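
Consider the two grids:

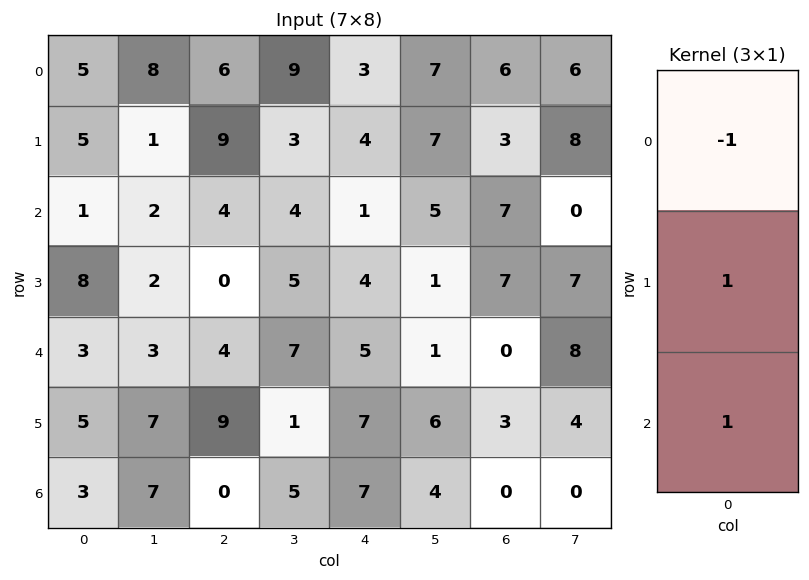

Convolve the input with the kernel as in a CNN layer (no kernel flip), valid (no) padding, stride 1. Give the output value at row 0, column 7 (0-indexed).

The receptive field on the input at this output position is [6 / 8 / 0]. Elementwise product with the kernel and sum: 6·-1 + 8·1 + 0·1.

2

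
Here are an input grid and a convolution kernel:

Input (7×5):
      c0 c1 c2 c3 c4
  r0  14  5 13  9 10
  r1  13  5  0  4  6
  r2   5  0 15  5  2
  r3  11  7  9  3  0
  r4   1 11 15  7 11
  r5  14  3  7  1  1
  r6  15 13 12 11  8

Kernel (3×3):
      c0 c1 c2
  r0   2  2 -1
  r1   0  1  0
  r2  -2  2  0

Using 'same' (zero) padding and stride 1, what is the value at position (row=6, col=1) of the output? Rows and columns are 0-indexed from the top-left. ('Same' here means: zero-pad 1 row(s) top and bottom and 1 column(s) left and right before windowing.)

The receptive field on the zero-padded input at this output position is [14 3 7 / 15 13 12 / 0 0 0]. Elementwise product with the kernel and sum: 14·2 + 3·2 + 7·-1 + 13·1 + 0·-2 + 0·2.

40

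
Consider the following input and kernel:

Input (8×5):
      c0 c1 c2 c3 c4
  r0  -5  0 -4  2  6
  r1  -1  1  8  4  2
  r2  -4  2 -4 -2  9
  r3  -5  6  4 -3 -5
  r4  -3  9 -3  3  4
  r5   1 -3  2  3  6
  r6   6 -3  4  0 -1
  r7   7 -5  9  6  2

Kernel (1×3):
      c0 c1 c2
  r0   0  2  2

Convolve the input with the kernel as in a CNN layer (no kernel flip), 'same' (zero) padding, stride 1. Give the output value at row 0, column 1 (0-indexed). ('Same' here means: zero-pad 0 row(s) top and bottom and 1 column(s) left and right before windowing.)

The receptive field on the zero-padded input at this output position is [-5 0 -4]. Elementwise product with the kernel and sum: 0·2 + -4·2.

-8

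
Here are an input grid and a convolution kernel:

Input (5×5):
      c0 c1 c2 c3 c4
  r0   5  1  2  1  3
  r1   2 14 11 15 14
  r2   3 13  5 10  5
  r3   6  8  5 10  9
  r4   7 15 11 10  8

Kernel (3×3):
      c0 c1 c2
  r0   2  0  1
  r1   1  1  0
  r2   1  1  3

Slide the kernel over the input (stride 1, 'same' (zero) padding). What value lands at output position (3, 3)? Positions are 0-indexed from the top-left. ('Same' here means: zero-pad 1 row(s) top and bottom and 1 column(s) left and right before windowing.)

The receptive field on the zero-padded input at this output position is [5 10 5 / 5 10 9 / 11 10 8]. Elementwise product with the kernel and sum: 5·2 + 5·1 + 5·1 + 10·1 + 11·1 + 10·1 + 8·3.

75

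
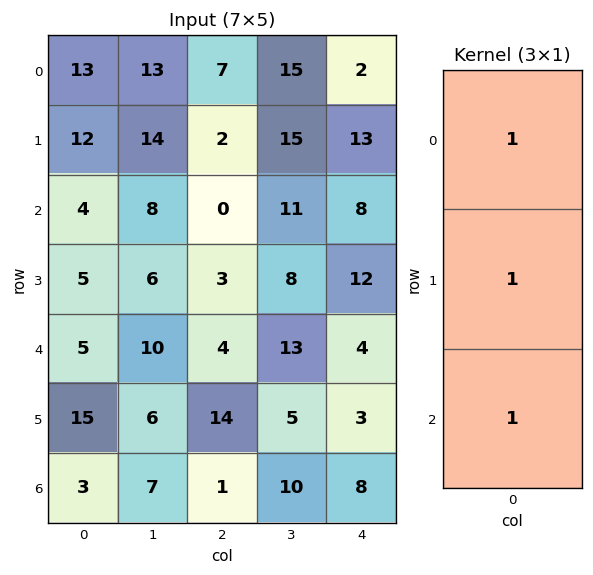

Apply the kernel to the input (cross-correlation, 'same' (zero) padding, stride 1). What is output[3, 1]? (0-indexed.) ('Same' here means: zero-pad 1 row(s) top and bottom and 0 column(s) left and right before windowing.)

24

The receptive field on the zero-padded input at this output position is [8 / 6 / 10]. Elementwise product with the kernel and sum: 8·1 + 6·1 + 10·1.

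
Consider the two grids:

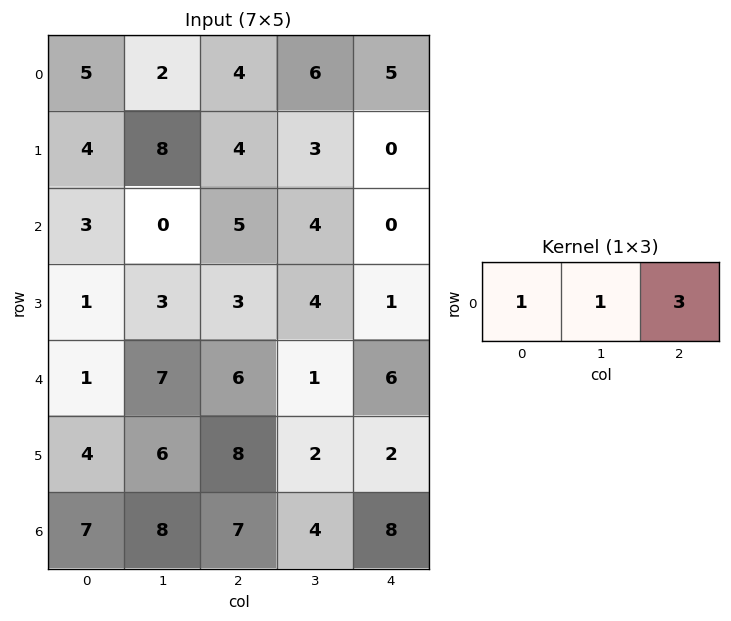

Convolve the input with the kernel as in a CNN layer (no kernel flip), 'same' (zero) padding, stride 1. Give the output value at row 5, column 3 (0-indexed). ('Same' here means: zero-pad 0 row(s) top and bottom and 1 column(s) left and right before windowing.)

The receptive field on the zero-padded input at this output position is [8 2 2]. Elementwise product with the kernel and sum: 8·1 + 2·1 + 2·3.

16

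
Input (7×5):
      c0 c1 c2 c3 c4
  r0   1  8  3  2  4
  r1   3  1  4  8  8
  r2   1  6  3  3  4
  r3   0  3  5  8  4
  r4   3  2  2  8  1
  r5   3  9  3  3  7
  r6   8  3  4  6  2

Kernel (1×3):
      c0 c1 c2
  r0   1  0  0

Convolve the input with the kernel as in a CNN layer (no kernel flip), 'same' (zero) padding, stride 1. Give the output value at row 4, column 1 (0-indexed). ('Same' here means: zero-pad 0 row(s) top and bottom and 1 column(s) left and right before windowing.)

3

The receptive field on the zero-padded input at this output position is [3 2 2]. Elementwise product with the kernel and sum: 3·1.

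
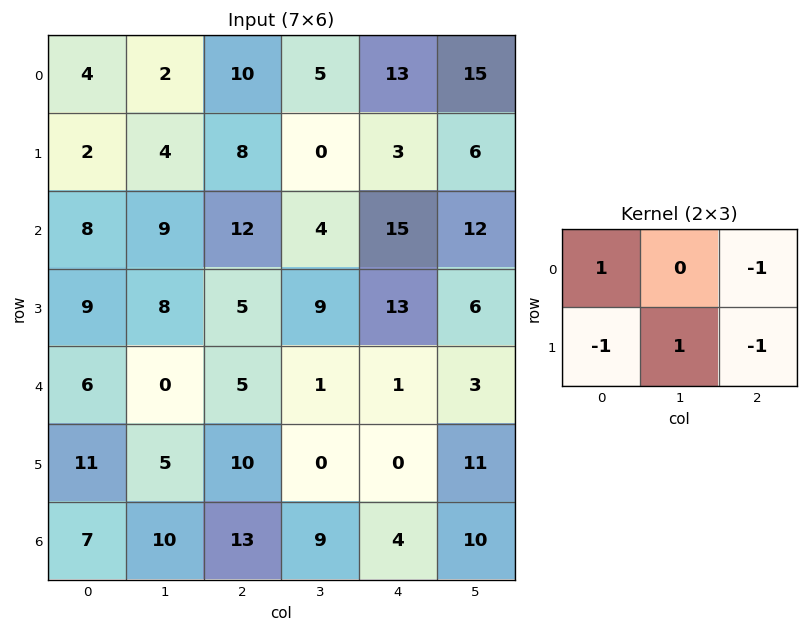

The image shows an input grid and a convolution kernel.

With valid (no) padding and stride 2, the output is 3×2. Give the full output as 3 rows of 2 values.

-12 -14
-10 -12
-15 -6

Output[0,0]: The receptive field on the input at this output position is [4 2 10 / 2 4 8]. Elementwise product with the kernel and sum: 4·1 + 10·-1 + 2·-1 + 4·1 + 8·-1.
Output[0,1]: The receptive field on the input at this output position is [10 5 13 / 8 0 3]. Elementwise product with the kernel and sum: 10·1 + 13·-1 + 8·-1 + 0·1 + 3·-1.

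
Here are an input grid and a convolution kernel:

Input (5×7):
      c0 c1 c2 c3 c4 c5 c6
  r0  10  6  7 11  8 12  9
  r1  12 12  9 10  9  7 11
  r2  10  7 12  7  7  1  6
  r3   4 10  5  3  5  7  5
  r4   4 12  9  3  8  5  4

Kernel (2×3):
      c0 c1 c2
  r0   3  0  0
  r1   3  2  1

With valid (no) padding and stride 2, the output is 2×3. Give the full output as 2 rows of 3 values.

Output[0,0]: The receptive field on the input at this output position is [10 6 7 / 12 12 9]. Elementwise product with the kernel and sum: 10·3 + 12·3 + 12·2 + 9·1.

99 77 76
67 62 55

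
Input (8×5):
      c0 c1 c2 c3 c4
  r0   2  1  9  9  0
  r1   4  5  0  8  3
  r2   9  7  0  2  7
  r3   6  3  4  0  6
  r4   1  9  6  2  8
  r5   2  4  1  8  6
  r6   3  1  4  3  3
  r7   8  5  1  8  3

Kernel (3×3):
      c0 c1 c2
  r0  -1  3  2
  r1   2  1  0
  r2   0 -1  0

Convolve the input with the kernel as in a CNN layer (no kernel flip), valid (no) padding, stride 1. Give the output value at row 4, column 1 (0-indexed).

18

The receptive field on the input at this output position is [9 6 2 / 4 1 8 / 1 4 3]. Elementwise product with the kernel and sum: 9·-1 + 6·3 + 2·2 + 4·2 + 1·1 + 4·-1.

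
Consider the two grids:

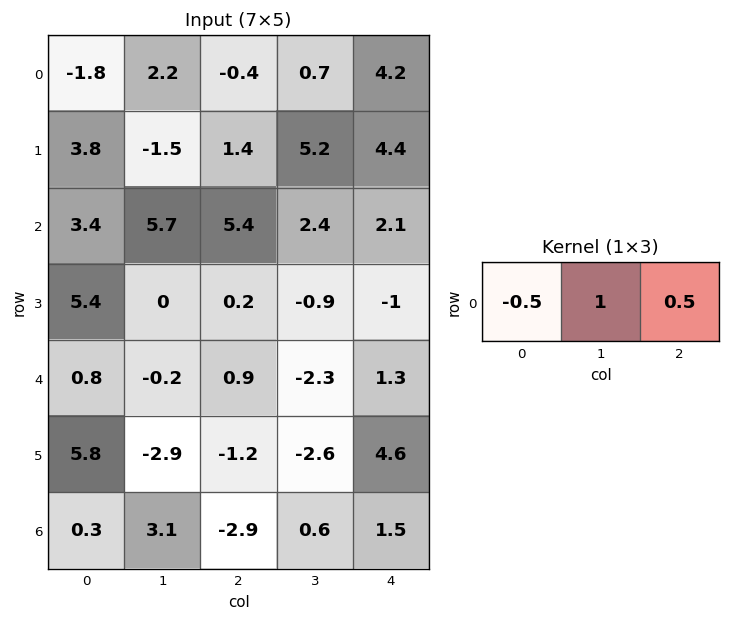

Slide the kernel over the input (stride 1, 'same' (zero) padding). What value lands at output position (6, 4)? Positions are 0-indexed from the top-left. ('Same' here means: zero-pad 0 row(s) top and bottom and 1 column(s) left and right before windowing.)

1.2

The receptive field on the zero-padded input at this output position is [0.6 1.5 0]. Elementwise product with the kernel and sum: 0.6·-0.5 + 1.5·1 + 0·0.5.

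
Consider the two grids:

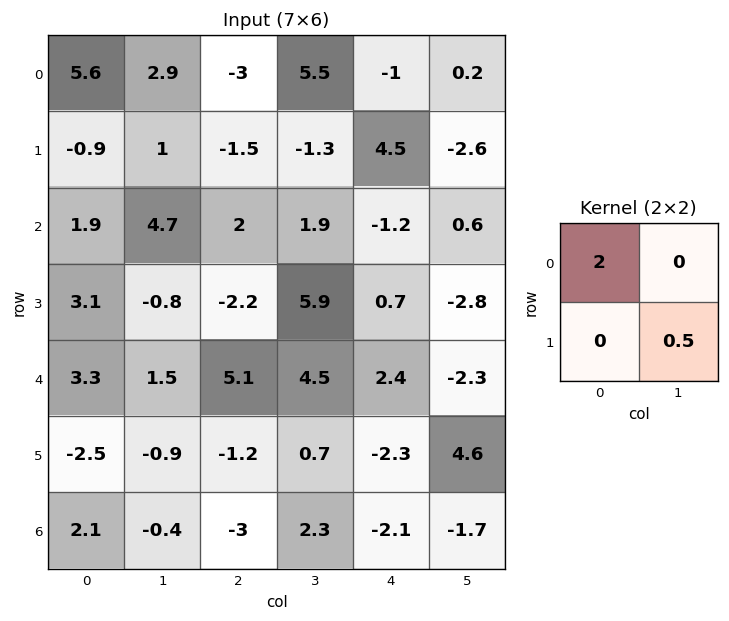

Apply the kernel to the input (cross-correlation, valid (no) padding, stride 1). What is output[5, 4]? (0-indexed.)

The receptive field on the input at this output position is [-2.3 4.6 / -2.1 -1.7]. Elementwise product with the kernel and sum: -2.3·2 + -1.7·0.5.

-5.45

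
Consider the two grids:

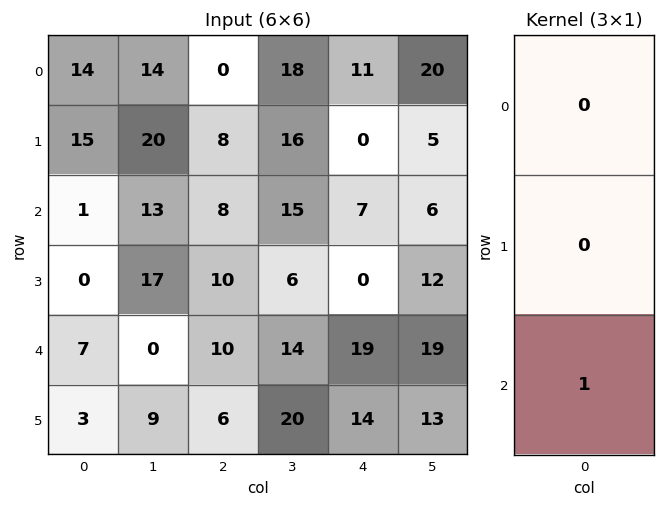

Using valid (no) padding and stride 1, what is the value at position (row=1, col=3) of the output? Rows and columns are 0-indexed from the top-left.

6

The receptive field on the input at this output position is [16 / 15 / 6]. Elementwise product with the kernel and sum: 6·1.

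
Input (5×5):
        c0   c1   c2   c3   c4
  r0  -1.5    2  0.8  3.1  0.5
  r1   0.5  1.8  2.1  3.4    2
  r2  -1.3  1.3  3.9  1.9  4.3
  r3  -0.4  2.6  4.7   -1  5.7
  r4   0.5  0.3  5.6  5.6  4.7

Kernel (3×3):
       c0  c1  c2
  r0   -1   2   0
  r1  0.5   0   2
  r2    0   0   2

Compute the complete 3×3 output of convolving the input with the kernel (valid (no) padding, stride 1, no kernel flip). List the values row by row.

Output[0,0]: The receptive field on the input at this output position is [-1.5 2 0.8 / 0.5 1.8 2.1 / -1.3 1.3 3.9]. Elementwise product with the kernel and sum: -1.5·-1 + 2·2 + 0.5·0.5 + 2.1·2 + 3.9·2.

17.75 11.1 19.05
19.65 4.85 26.65
24.3 17 23.05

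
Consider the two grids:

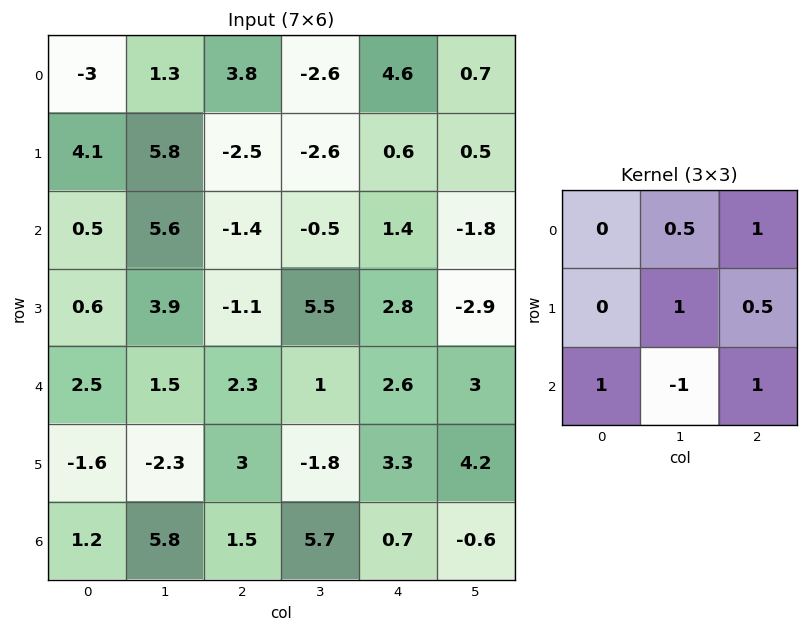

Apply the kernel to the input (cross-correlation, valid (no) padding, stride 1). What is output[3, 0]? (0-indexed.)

7.2

The receptive field on the input at this output position is [0.6 3.9 -1.1 / 2.5 1.5 2.3 / -1.6 -2.3 3]. Elementwise product with the kernel and sum: 3.9·0.5 + -1.1·1 + 1.5·1 + 2.3·0.5 + -1.6·1 + -2.3·-1 + 3·1.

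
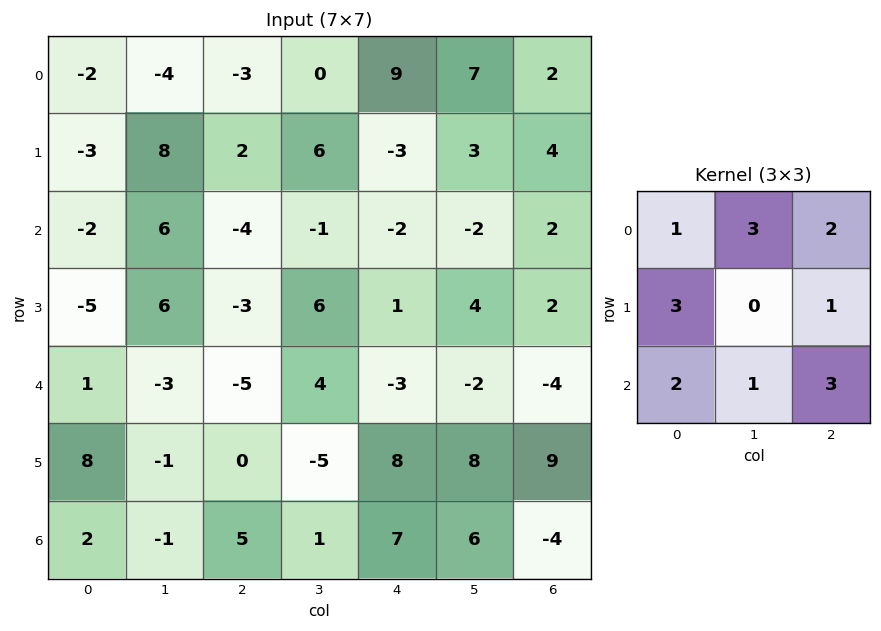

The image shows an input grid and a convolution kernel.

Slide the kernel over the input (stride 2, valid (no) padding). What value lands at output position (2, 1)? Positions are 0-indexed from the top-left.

41

The receptive field on the input at this output position is [-5 4 -3 / 0 -5 8 / 5 1 7]. Elementwise product with the kernel and sum: -5·1 + 4·3 + -3·2 + 0·3 + 8·1 + 5·2 + 1·1 + 7·3.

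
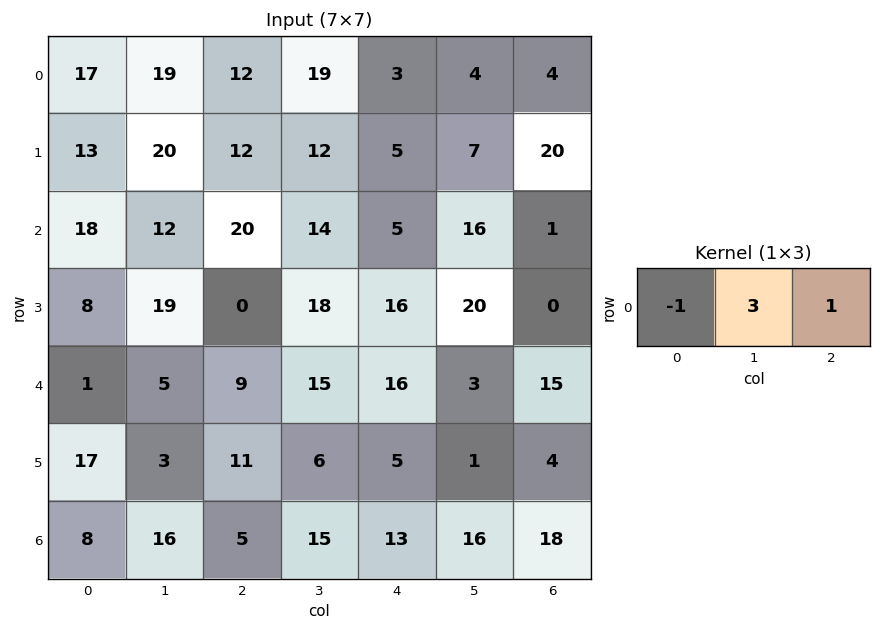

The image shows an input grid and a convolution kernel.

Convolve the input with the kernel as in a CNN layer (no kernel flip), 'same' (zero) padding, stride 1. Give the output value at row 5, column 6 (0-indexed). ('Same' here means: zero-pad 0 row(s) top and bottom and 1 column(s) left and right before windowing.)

The receptive field on the zero-padded input at this output position is [1 4 0]. Elementwise product with the kernel and sum: 1·-1 + 4·3 + 0·1.

11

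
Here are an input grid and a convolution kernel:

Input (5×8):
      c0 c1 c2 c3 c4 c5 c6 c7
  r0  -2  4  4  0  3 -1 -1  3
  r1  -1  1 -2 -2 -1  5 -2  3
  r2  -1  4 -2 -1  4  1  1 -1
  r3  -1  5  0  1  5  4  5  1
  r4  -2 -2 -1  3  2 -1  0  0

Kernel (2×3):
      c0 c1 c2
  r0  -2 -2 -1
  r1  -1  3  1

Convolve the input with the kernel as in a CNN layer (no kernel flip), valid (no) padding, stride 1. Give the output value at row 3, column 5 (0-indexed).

-18

The receptive field on the input at this output position is [4 5 1 / -1 0 0]. Elementwise product with the kernel and sum: 4·-2 + 5·-2 + 1·-1 + -1·-1 + 0·3 + 0·1.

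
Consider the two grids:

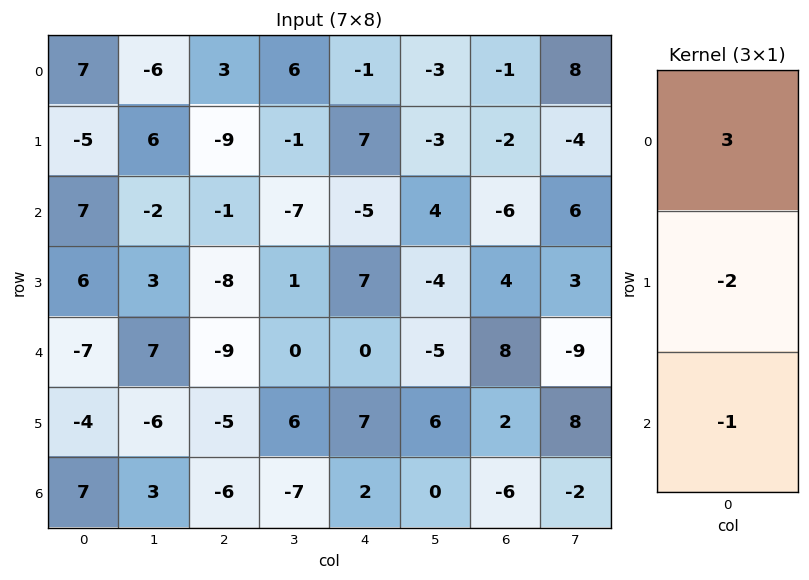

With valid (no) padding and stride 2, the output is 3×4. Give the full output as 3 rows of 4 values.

Output[0,0]: The receptive field on the input at this output position is [7 / -5 / 7]. Elementwise product with the kernel and sum: 7·3 + -5·-2 + 7·-1.
Output[0,1]: The receptive field on the input at this output position is [3 / -9 / -1]. Elementwise product with the kernel and sum: 3·3 + -9·-2 + -1·-1.

24 28 -12 7
16 22 -29 -34
-20 -11 -16 26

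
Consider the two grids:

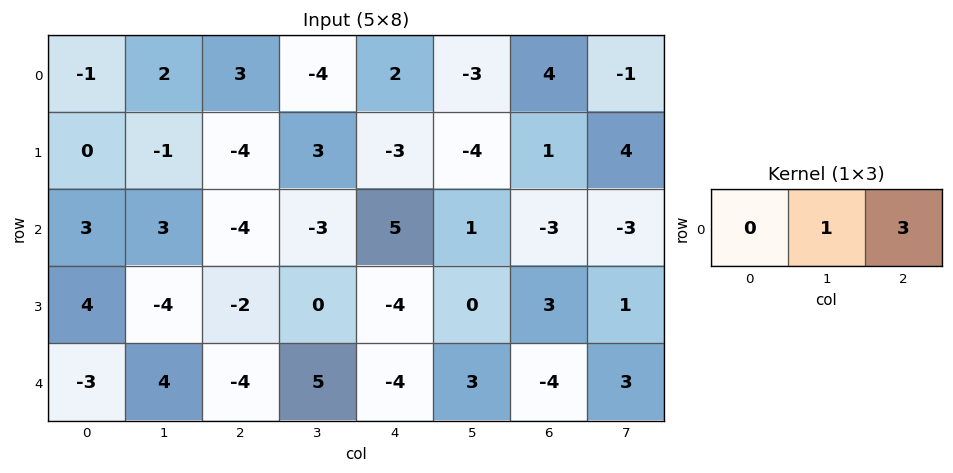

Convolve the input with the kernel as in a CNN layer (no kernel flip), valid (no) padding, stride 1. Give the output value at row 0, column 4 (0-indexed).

The receptive field on the input at this output position is [2 -3 4]. Elementwise product with the kernel and sum: -3·1 + 4·3.

9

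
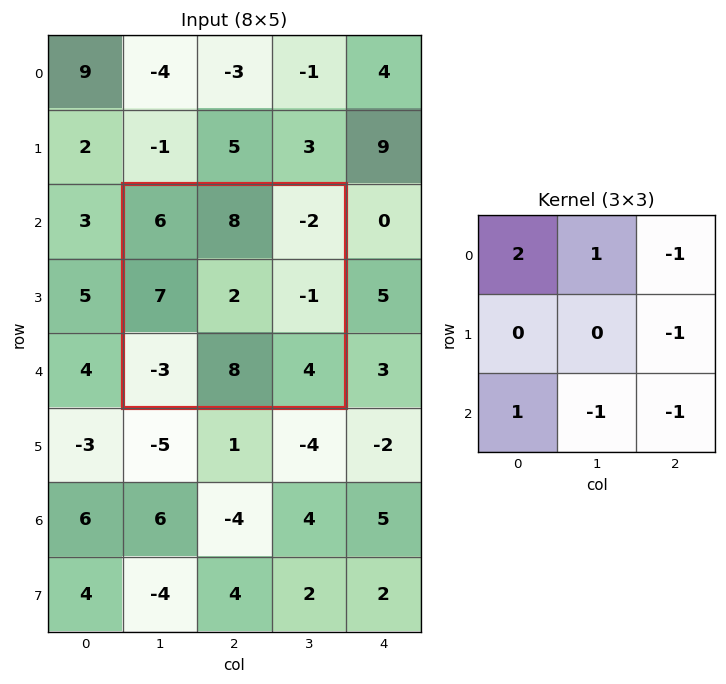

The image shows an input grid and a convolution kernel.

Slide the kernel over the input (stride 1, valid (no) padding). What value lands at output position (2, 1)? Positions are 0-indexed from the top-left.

The receptive field on the input at this output position is [6 8 -2 / 7 2 -1 / -3 8 4]. Elementwise product with the kernel and sum: 6·2 + 8·1 + -2·-1 + -1·-1 + -3·1 + 8·-1 + 4·-1.

8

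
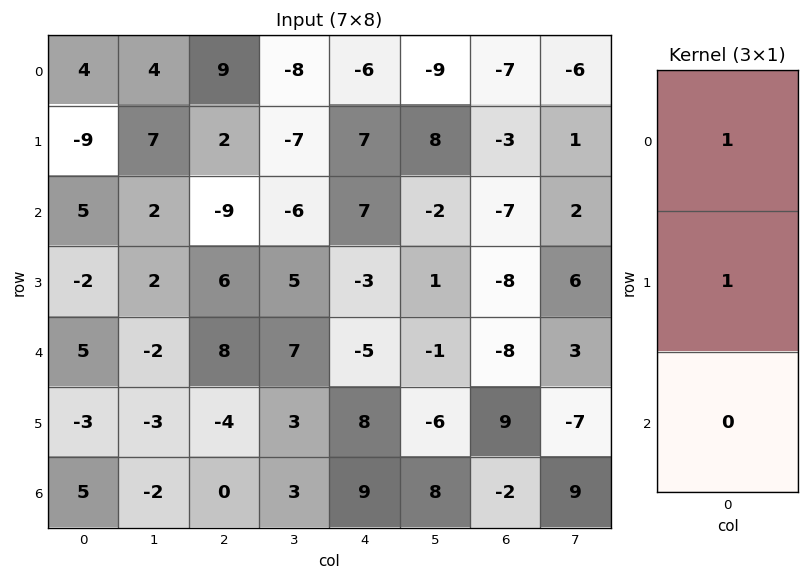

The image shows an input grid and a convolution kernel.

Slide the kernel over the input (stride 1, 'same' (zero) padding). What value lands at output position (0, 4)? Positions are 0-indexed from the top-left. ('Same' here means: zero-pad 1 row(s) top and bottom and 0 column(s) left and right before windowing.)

The receptive field on the zero-padded input at this output position is [0 / -6 / 7]. Elementwise product with the kernel and sum: 0·1 + -6·1.

-6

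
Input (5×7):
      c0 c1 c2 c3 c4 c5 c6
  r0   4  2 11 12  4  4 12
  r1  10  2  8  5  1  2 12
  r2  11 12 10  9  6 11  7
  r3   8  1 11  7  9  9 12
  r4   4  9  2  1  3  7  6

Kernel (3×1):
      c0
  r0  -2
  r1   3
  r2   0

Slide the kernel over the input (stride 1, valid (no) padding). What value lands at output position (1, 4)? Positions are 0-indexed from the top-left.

16

The receptive field on the input at this output position is [1 / 6 / 9]. Elementwise product with the kernel and sum: 1·-2 + 6·3.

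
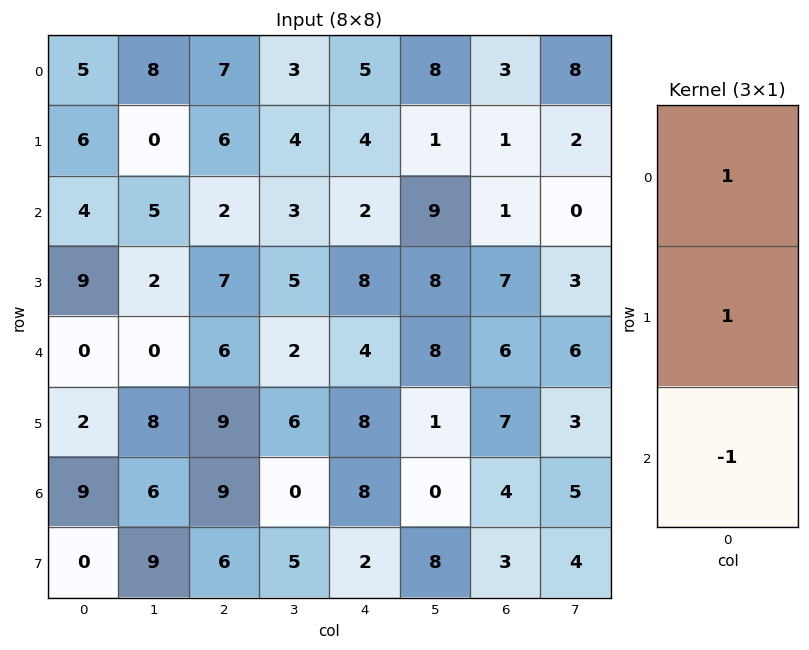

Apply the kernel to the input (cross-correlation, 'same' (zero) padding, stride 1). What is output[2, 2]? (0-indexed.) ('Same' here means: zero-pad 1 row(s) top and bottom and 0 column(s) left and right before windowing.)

The receptive field on the zero-padded input at this output position is [6 / 2 / 7]. Elementwise product with the kernel and sum: 6·1 + 2·1 + 7·-1.

1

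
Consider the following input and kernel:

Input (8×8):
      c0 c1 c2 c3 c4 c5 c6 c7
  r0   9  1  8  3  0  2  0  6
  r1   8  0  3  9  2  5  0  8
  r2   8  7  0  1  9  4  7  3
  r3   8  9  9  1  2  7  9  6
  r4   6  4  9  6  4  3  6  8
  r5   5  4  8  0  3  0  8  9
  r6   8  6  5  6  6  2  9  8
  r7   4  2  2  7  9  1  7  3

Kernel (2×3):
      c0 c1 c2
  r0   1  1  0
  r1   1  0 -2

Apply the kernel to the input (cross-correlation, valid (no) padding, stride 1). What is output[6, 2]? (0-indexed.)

-5

The receptive field on the input at this output position is [5 6 6 / 2 7 9]. Elementwise product with the kernel and sum: 5·1 + 6·1 + 2·1 + 9·-2.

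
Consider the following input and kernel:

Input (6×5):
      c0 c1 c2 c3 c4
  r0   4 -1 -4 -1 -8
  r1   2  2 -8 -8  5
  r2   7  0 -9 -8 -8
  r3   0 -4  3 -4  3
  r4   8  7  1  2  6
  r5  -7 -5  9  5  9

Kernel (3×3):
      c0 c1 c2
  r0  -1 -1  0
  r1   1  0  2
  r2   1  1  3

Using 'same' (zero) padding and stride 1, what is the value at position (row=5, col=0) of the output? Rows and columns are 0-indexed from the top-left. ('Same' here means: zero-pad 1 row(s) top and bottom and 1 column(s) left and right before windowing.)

-18

The receptive field on the zero-padded input at this output position is [0 8 7 / 0 -7 -5 / 0 0 0]. Elementwise product with the kernel and sum: 0·-1 + 8·-1 + 0·1 + -5·2 + 0·1 + 0·1 + 0·3.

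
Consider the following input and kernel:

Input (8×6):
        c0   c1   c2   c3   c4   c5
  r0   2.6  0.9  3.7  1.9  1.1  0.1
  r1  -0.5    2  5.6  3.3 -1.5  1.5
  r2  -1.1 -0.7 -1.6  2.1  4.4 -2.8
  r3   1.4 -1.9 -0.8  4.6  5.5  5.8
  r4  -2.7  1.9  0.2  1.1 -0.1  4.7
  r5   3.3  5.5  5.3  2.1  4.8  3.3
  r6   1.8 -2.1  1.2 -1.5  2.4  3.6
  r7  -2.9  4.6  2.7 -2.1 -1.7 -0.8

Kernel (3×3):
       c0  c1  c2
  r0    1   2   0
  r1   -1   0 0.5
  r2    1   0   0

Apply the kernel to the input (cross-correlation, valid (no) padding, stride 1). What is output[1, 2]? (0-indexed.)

The receptive field on the input at this output position is [5.6 3.3 -1.5 / -1.6 2.1 4.4 / -0.8 4.6 5.5]. Elementwise product with the kernel and sum: 5.6·1 + 3.3·2 + -1.6·-1 + 4.4·0.5 + -0.8·1.

15.2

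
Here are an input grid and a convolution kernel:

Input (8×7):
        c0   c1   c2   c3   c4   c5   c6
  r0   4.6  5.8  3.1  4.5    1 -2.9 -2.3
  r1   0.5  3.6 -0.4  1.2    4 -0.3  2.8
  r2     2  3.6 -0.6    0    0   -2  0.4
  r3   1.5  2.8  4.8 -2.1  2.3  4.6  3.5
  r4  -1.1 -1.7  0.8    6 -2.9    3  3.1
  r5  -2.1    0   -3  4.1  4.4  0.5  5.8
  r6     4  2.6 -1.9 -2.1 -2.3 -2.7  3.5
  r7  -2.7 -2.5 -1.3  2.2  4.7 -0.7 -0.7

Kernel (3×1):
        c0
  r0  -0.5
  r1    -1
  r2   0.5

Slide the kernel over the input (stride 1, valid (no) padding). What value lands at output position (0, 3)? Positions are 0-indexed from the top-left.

The receptive field on the input at this output position is [4.5 / 1.2 / 0]. Elementwise product with the kernel and sum: 4.5·-0.5 + 1.2·-1 + 0·0.5.

-3.45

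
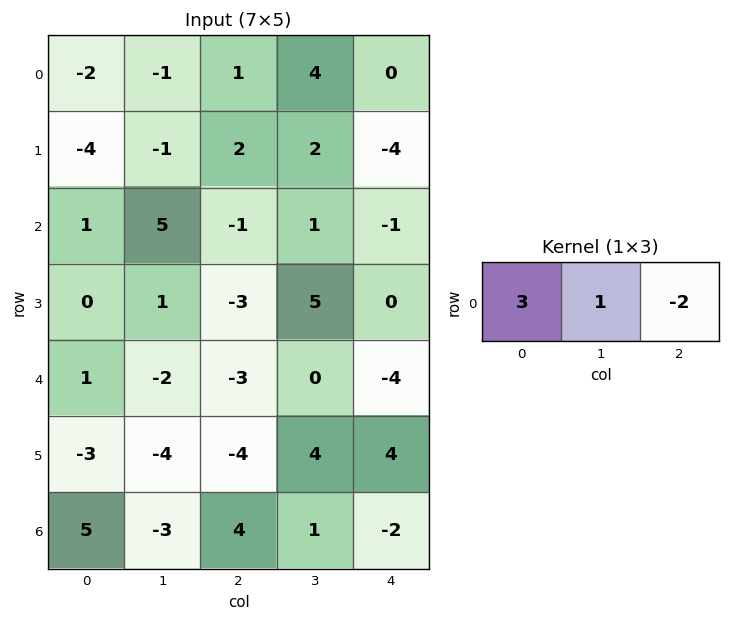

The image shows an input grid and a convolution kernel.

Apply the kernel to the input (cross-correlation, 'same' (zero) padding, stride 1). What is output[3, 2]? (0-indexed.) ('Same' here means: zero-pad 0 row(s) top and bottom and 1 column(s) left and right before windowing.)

-10

The receptive field on the zero-padded input at this output position is [1 -3 5]. Elementwise product with the kernel and sum: 1·3 + -3·1 + 5·-2.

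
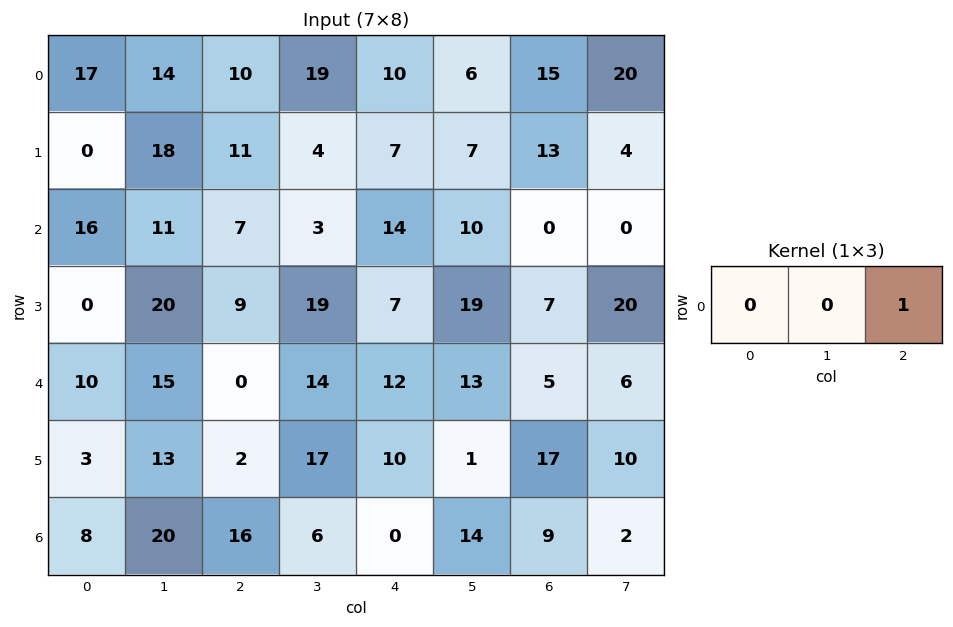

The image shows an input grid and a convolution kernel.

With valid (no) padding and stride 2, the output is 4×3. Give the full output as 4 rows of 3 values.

Output[0,0]: The receptive field on the input at this output position is [17 14 10]. Elementwise product with the kernel and sum: 10·1.

10 10 15
7 14 0
0 12 5
16 0 9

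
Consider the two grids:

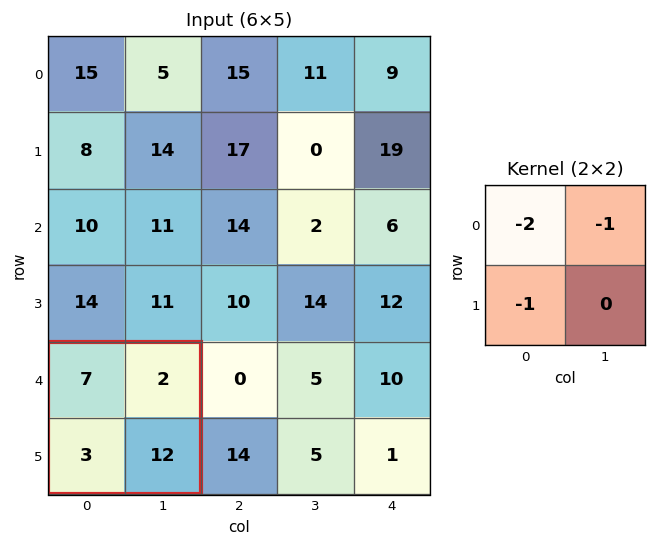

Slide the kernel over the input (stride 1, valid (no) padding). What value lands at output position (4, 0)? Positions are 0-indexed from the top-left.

The receptive field on the input at this output position is [7 2 / 3 12]. Elementwise product with the kernel and sum: 7·-2 + 2·-1 + 3·-1.

-19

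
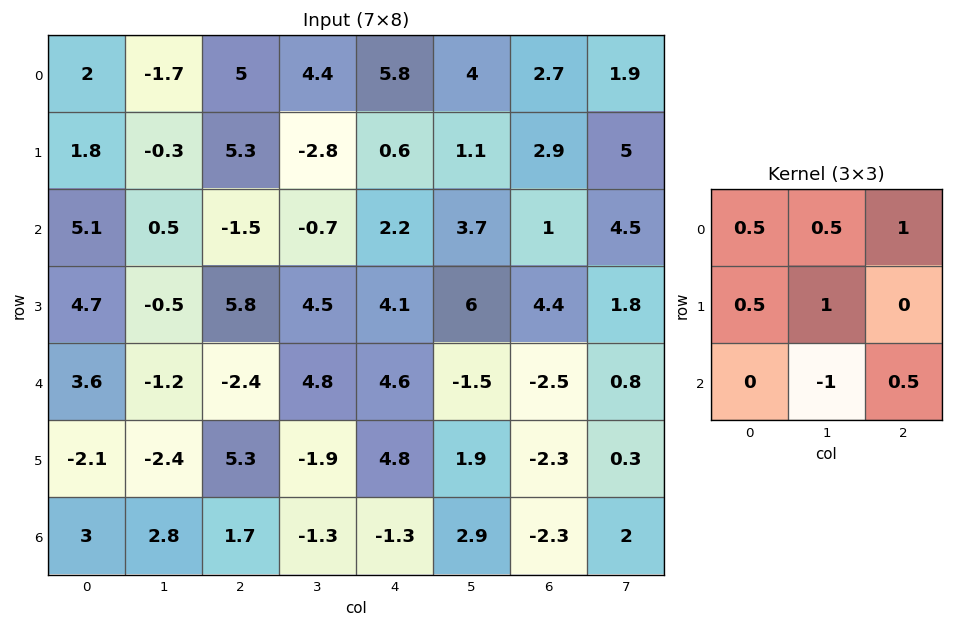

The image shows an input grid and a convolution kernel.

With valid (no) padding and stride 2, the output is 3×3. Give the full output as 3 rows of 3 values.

4.5 12.15 5.8
3.15 6 12.25
-6.6 7.2 -0.7

Output[0,0]: The receptive field on the input at this output position is [2 -1.7 5 / 1.8 -0.3 5.3 / 5.1 0.5 -1.5]. Elementwise product with the kernel and sum: 2·0.5 + -1.7·0.5 + 5·1 + 1.8·0.5 + -0.3·1 + 0.5·-1 + -1.5·0.5.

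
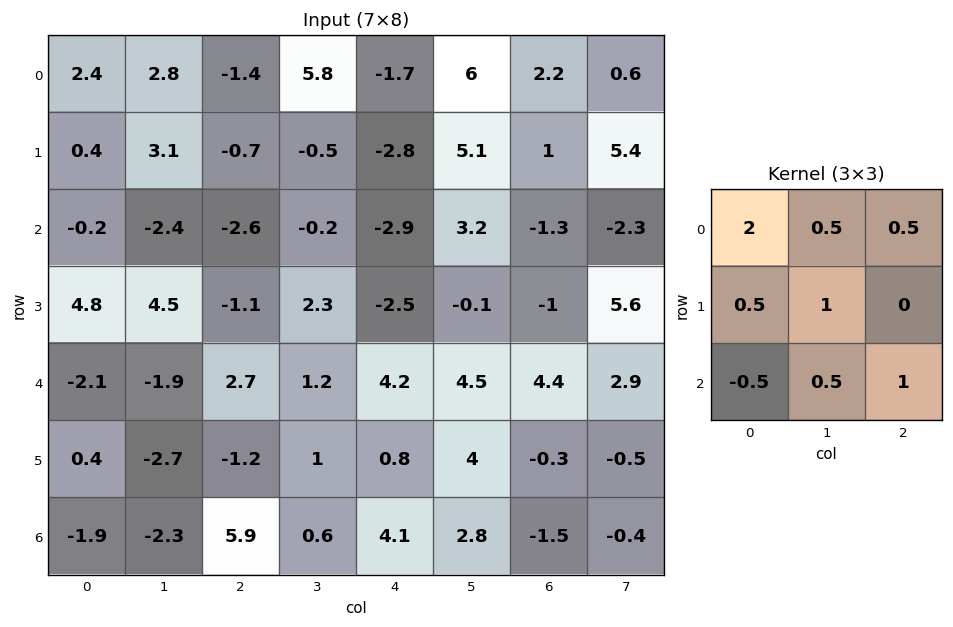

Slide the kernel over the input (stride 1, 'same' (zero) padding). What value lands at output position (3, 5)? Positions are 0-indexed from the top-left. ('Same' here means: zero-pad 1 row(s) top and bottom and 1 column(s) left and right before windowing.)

The receptive field on the zero-padded input at this output position is [-2.9 3.2 -1.3 / -2.5 -0.1 -1 / 4.2 4.5 4.4]. Elementwise product with the kernel and sum: -2.9·2 + 3.2·0.5 + -1.3·0.5 + -2.5·0.5 + -0.1·1 + 4.2·-0.5 + 4.5·0.5 + 4.4·1.

-1.65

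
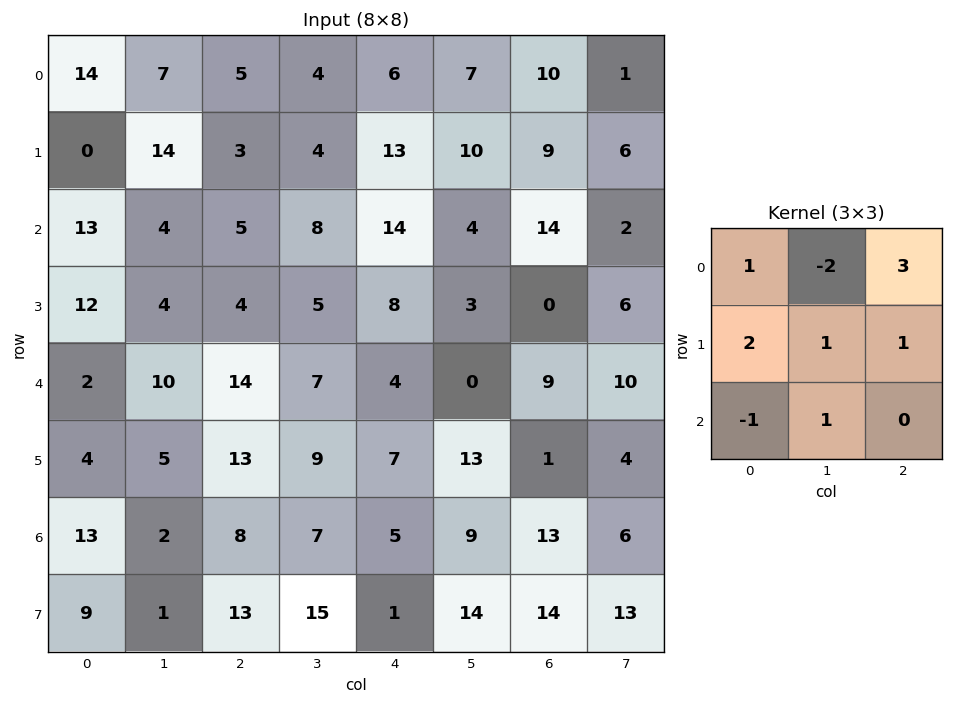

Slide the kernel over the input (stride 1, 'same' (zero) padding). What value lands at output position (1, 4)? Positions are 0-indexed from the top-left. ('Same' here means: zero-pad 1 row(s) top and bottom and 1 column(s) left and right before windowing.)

The receptive field on the zero-padded input at this output position is [4 6 7 / 4 13 10 / 8 14 4]. Elementwise product with the kernel and sum: 4·1 + 6·-2 + 7·3 + 4·2 + 13·1 + 10·1 + 8·-1 + 14·1.

50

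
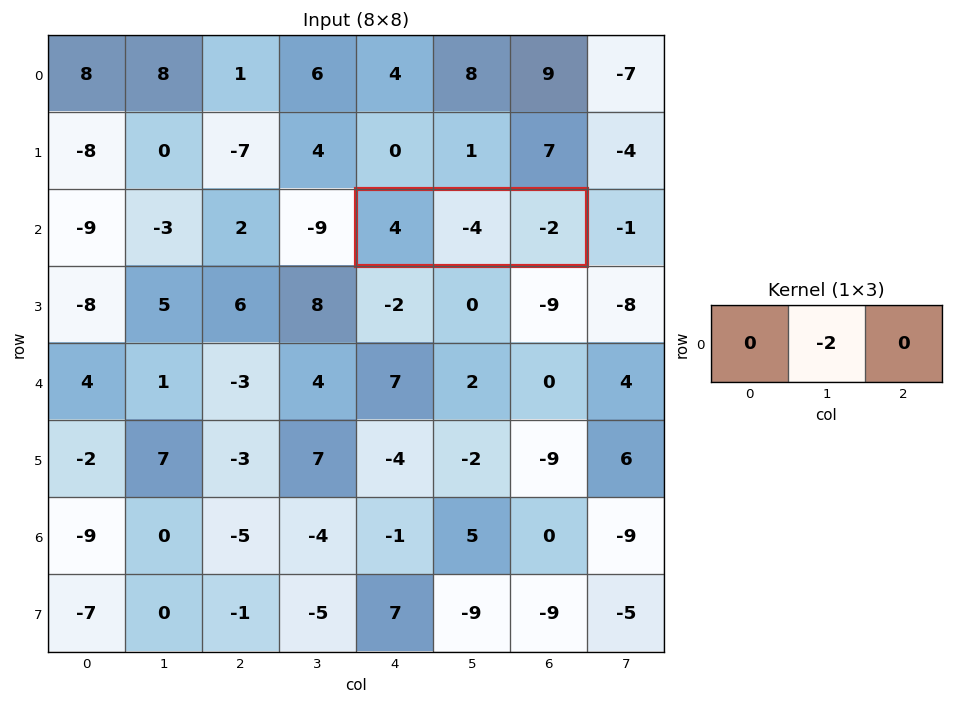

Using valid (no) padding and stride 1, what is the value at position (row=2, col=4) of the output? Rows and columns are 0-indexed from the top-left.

The receptive field on the input at this output position is [4 -4 -2]. Elementwise product with the kernel and sum: -4·-2.

8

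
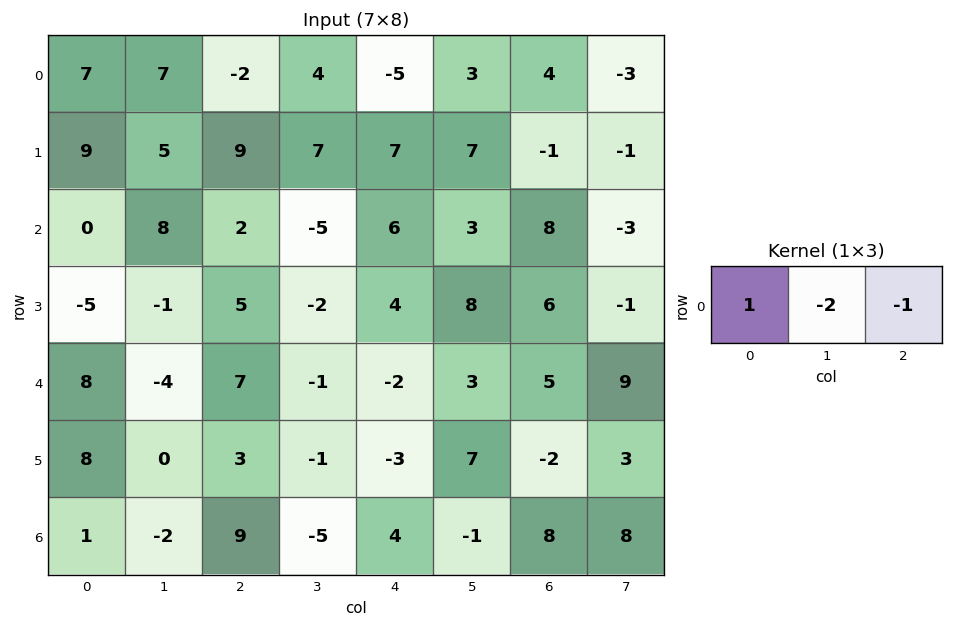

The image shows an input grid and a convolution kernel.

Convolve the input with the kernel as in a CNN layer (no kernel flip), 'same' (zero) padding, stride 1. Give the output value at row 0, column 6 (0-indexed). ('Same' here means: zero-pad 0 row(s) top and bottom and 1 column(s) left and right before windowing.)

The receptive field on the zero-padded input at this output position is [3 4 -3]. Elementwise product with the kernel and sum: 3·1 + 4·-2 + -3·-1.

-2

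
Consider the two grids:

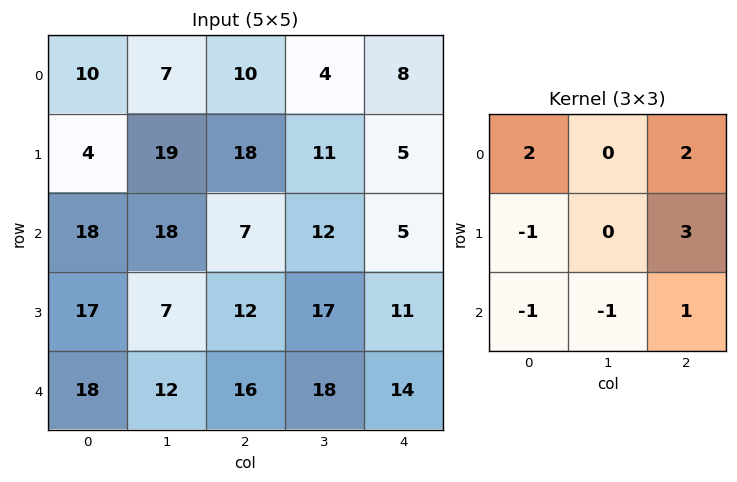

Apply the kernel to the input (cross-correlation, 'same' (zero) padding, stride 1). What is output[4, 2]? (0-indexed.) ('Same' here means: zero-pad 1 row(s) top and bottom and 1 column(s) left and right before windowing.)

90

The receptive field on the zero-padded input at this output position is [7 12 17 / 12 16 18 / 0 0 0]. Elementwise product with the kernel and sum: 7·2 + 17·2 + 12·-1 + 18·3 + 0·-1 + 0·-1 + 0·1.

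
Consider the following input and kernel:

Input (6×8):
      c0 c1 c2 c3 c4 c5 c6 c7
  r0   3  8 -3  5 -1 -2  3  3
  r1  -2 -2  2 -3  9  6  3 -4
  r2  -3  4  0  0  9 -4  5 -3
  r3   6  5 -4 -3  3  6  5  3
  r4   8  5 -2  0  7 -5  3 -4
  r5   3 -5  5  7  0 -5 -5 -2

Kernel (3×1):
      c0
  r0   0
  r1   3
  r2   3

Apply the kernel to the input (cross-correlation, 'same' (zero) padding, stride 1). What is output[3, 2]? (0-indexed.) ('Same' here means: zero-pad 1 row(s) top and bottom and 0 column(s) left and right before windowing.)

The receptive field on the zero-padded input at this output position is [0 / -4 / -2]. Elementwise product with the kernel and sum: -4·3 + -2·3.

-18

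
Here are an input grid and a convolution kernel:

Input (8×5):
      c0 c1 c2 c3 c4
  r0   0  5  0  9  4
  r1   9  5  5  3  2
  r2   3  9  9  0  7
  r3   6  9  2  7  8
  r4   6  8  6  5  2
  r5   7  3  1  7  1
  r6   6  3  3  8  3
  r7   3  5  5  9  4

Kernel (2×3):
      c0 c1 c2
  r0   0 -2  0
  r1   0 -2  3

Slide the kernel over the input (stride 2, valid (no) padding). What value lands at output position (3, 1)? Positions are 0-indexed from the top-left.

-22

The receptive field on the input at this output position is [3 8 3 / 5 9 4]. Elementwise product with the kernel and sum: 8·-2 + 9·-2 + 4·3.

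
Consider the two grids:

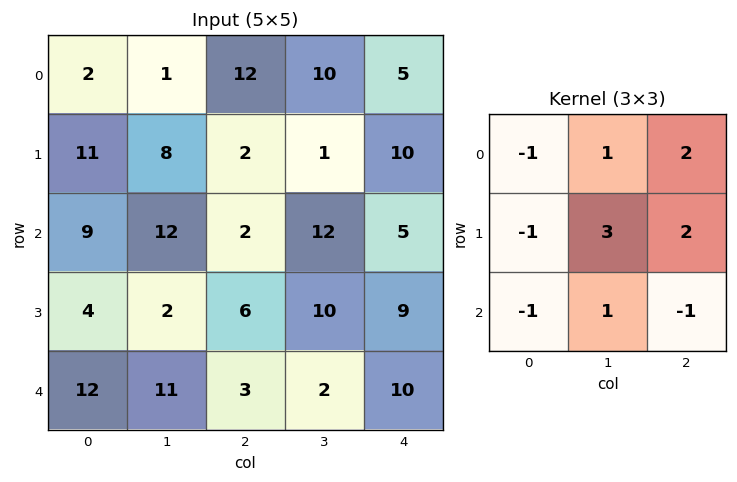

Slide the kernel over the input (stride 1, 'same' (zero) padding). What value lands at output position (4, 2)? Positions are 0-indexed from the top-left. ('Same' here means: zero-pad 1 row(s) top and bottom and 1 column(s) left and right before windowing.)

The receptive field on the zero-padded input at this output position is [2 6 10 / 11 3 2 / 0 0 0]. Elementwise product with the kernel and sum: 2·-1 + 6·1 + 10·2 + 11·-1 + 3·3 + 2·2 + 0·-1 + 0·1 + 0·-1.

26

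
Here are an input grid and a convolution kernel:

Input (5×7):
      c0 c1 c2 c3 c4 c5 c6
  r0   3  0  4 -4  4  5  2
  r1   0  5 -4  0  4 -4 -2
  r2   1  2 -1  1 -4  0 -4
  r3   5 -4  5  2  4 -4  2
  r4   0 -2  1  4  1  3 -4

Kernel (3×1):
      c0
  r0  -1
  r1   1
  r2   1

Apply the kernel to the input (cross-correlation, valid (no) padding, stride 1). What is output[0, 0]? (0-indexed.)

-2

The receptive field on the input at this output position is [3 / 0 / 1]. Elementwise product with the kernel and sum: 3·-1 + 0·1 + 1·1.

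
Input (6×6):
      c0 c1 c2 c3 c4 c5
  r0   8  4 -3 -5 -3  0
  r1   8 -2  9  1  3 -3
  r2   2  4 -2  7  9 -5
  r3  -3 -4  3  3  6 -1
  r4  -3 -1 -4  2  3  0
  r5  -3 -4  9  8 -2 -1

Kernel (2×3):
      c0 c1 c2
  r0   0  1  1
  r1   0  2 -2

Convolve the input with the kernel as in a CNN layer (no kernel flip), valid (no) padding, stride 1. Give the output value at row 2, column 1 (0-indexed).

5

The receptive field on the input at this output position is [4 -2 7 / -4 3 3]. Elementwise product with the kernel and sum: -2·1 + 7·1 + 3·2 + 3·-2.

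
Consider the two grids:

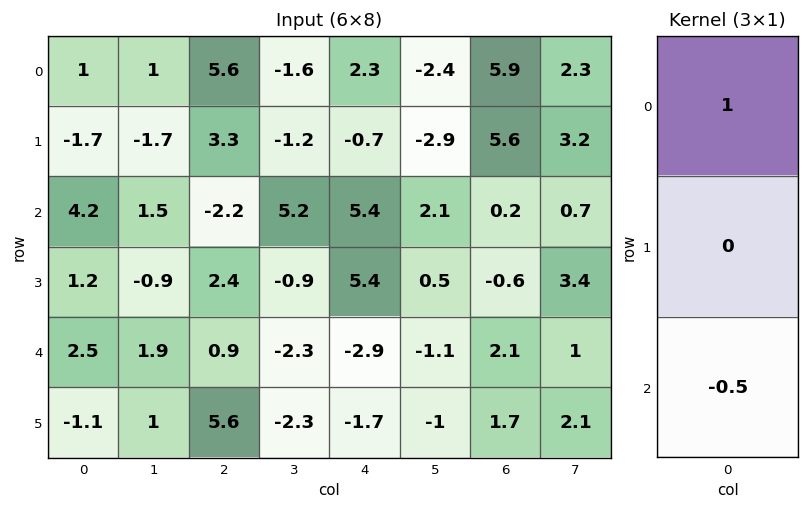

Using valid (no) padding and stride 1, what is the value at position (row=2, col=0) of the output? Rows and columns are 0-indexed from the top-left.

The receptive field on the input at this output position is [4.2 / 1.2 / 2.5]. Elementwise product with the kernel and sum: 4.2·1 + 2.5·-0.5.

2.95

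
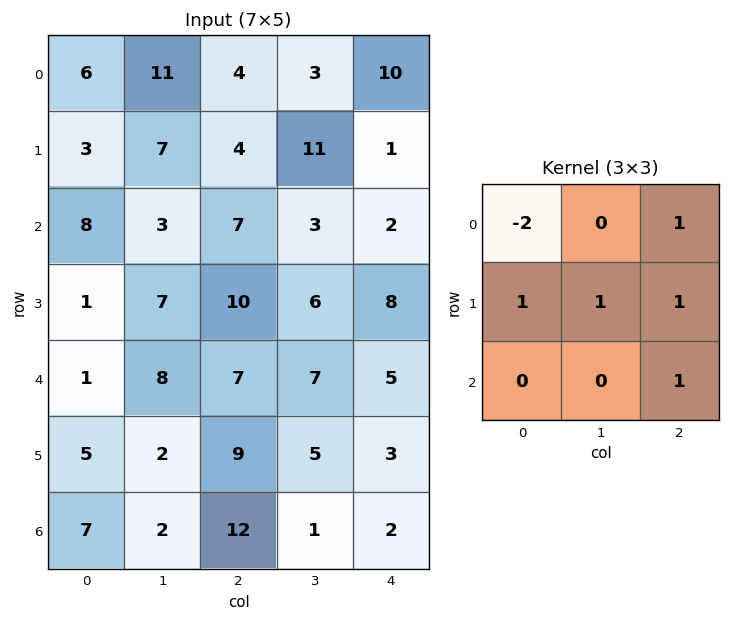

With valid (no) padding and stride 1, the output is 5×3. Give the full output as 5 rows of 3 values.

13 6 20
26 16 13
16 27 17
33 19 10
33 8 10

Output[0,0]: The receptive field on the input at this output position is [6 11 4 / 3 7 4 / 8 3 7]. Elementwise product with the kernel and sum: 6·-2 + 4·1 + 3·1 + 7·1 + 4·1 + 7·1.
Output[0,1]: The receptive field on the input at this output position is [11 4 3 / 7 4 11 / 3 7 3]. Elementwise product with the kernel and sum: 11·-2 + 3·1 + 7·1 + 4·1 + 11·1 + 3·1.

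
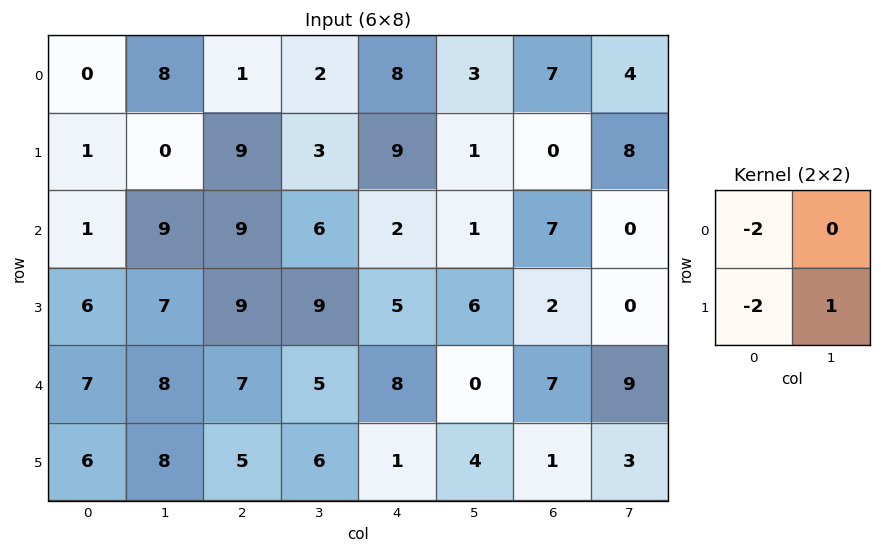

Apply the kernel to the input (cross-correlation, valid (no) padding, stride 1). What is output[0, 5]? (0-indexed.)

The receptive field on the input at this output position is [3 7 / 1 0]. Elementwise product with the kernel and sum: 3·-2 + 1·-2 + 0·1.

-8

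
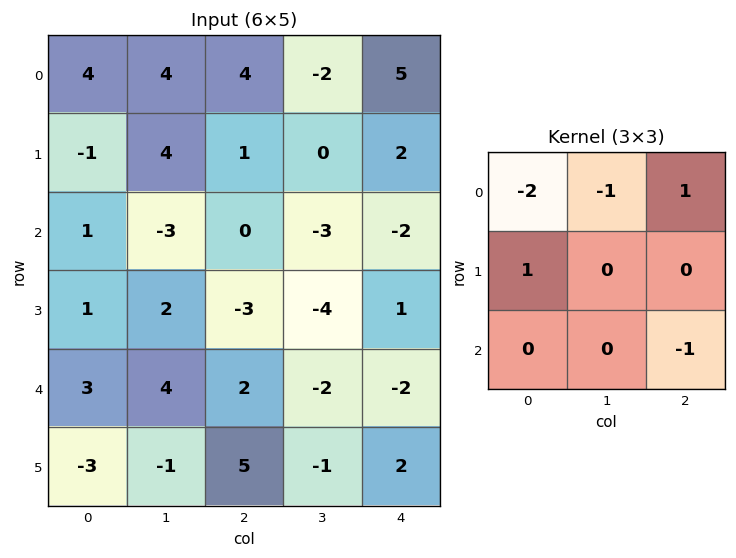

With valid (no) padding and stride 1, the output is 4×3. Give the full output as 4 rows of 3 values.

Output[0,0]: The receptive field on the input at this output position is [4 4 4 / -1 4 1 / 1 -3 0]. Elementwise product with the kernel and sum: 4·-2 + 4·-1 + 4·1 + -1·1 + 0·-1.
Output[0,1]: The receptive field on the input at this output position is [4 4 -2 / 4 1 0 / -3 0 -3]. Elementwise product with the kernel and sum: 4·-2 + 4·-1 + -2·1 + 4·1 + -3·-1.

-9 -7 2
3 -8 -1
0 7 0
-9 0 11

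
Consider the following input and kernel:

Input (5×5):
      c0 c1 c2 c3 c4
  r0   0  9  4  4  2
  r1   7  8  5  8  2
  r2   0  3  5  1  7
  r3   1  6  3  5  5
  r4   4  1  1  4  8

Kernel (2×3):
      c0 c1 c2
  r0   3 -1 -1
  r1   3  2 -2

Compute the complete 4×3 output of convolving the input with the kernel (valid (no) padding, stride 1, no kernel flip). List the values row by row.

Output[0,0]: The receptive field on the input at this output position is [0 9 4 / 7 8 5]. Elementwise product with the kernel and sum: 0·3 + 9·-1 + 4·-1 + 7·3 + 8·2 + 5·-2.
Output[0,1]: The receptive field on the input at this output position is [9 4 4 / 8 5 8]. Elementwise product with the kernel and sum: 9·3 + 4·-1 + 4·-1 + 8·3 + 5·2 + 8·-2.

14 37 33
4 28 8
1 17 16
6 7 -6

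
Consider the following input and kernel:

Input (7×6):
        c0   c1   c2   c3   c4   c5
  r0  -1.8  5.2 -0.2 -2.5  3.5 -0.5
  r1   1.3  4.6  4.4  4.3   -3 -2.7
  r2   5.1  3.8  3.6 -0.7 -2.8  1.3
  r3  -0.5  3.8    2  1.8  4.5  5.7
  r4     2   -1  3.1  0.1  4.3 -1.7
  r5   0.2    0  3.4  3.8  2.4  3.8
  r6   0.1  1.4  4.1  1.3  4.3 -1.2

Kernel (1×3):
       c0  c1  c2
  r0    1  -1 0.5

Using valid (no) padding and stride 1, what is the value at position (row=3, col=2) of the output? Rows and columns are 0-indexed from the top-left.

The receptive field on the input at this output position is [2 1.8 4.5]. Elementwise product with the kernel and sum: 2·1 + 1.8·-1 + 4.5·0.5.

2.45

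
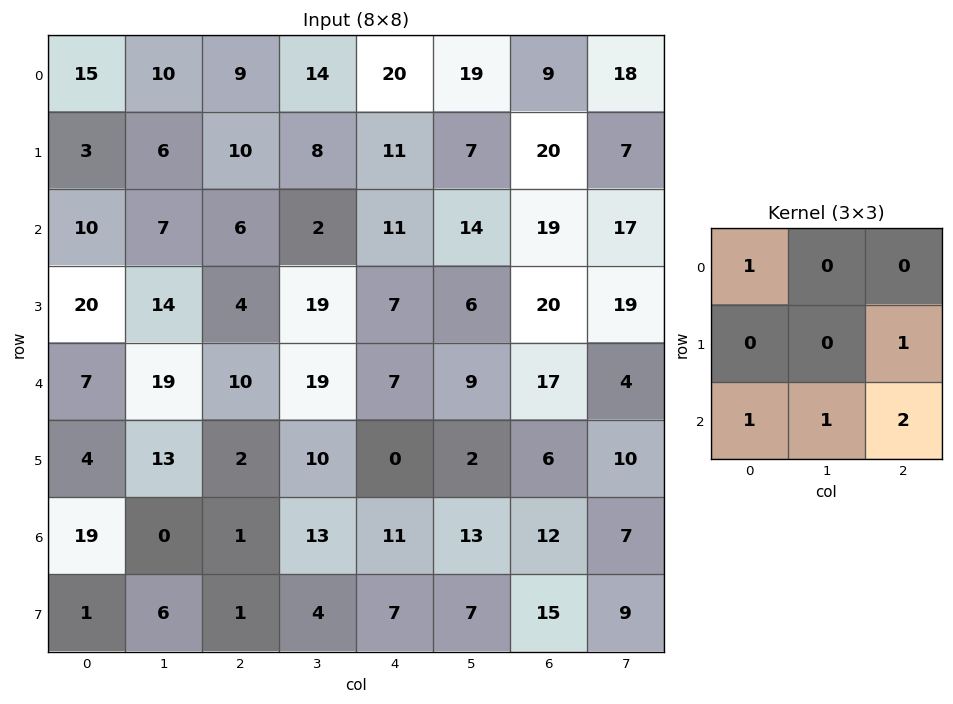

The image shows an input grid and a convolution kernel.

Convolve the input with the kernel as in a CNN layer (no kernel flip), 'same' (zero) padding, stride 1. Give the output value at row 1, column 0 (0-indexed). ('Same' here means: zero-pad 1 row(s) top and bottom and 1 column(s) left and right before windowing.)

The receptive field on the zero-padded input at this output position is [0 15 10 / 0 3 6 / 0 10 7]. Elementwise product with the kernel and sum: 0·1 + 6·1 + 0·1 + 10·1 + 7·2.

30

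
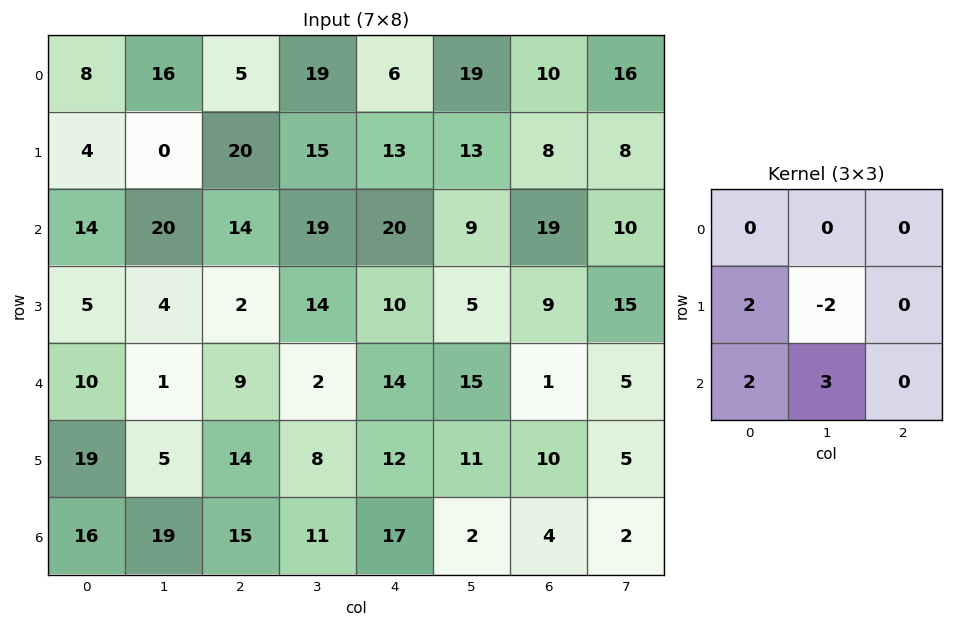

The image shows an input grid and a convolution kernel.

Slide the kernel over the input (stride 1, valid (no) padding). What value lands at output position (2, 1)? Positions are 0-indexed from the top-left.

33

The receptive field on the input at this output position is [20 14 19 / 4 2 14 / 1 9 2]. Elementwise product with the kernel and sum: 4·2 + 2·-2 + 1·2 + 9·3.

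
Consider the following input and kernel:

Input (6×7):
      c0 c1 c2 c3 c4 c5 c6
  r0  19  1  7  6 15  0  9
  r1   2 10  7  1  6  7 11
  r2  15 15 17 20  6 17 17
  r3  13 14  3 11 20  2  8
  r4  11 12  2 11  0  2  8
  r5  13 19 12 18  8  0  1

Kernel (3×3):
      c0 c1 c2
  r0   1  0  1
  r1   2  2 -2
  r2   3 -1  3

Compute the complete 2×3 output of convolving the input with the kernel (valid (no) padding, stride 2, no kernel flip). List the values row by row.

117 75 80
107 6 73

Output[0,0]: The receptive field on the input at this output position is [19 1 7 / 2 10 7 / 15 15 17]. Elementwise product with the kernel and sum: 19·1 + 7·1 + 2·2 + 10·2 + 7·-2 + 15·3 + 15·-1 + 17·3.
Output[0,1]: The receptive field on the input at this output position is [7 6 15 / 7 1 6 / 17 20 6]. Elementwise product with the kernel and sum: 7·1 + 15·1 + 7·2 + 1·2 + 6·-2 + 17·3 + 20·-1 + 6·3.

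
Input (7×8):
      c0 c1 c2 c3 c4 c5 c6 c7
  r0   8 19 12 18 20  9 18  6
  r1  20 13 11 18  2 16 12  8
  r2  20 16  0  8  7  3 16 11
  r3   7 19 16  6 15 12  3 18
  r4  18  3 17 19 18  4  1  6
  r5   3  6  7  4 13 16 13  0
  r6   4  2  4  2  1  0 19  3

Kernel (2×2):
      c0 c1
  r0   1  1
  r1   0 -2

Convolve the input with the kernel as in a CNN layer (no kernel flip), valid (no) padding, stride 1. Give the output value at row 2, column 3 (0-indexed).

The receptive field on the input at this output position is [8 7 / 6 15]. Elementwise product with the kernel and sum: 8·1 + 7·1 + 15·-2.

-15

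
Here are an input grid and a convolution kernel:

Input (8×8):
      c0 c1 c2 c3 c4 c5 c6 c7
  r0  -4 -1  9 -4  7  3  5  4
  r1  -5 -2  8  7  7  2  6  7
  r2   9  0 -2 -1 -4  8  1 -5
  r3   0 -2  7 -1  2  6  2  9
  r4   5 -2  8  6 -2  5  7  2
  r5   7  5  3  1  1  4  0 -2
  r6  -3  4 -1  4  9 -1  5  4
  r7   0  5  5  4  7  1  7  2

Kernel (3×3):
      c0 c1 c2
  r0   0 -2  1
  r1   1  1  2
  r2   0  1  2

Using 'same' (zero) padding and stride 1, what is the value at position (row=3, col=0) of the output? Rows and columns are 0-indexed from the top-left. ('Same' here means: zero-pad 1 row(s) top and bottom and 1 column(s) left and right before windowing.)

The receptive field on the zero-padded input at this output position is [0 9 0 / 0 0 -2 / 0 5 -2]. Elementwise product with the kernel and sum: 9·-2 + 0·1 + 0·1 + 0·1 + -2·2 + 5·1 + -2·2.

-21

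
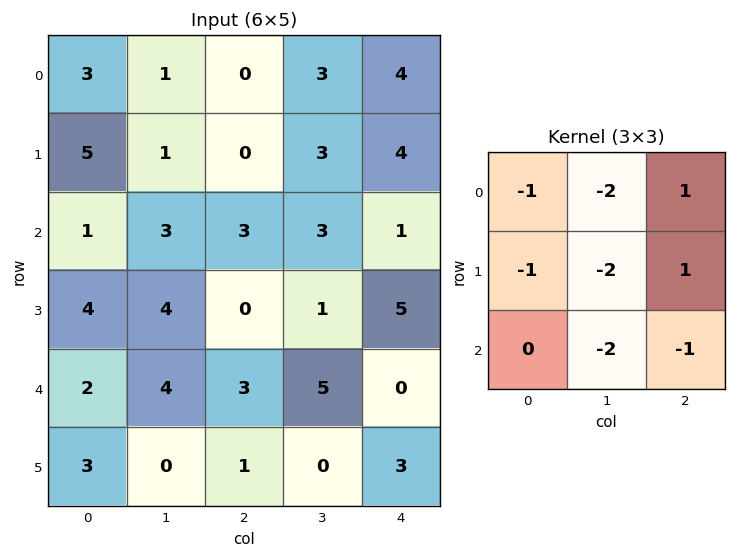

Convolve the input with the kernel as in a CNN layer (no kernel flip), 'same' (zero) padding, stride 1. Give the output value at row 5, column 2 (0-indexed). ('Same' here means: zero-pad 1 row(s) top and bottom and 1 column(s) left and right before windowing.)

-7

The receptive field on the zero-padded input at this output position is [4 3 5 / 0 1 0 / 0 0 0]. Elementwise product with the kernel and sum: 4·-1 + 3·-2 + 5·1 + 0·-1 + 1·-2 + 0·1 + 0·-2 + 0·-1.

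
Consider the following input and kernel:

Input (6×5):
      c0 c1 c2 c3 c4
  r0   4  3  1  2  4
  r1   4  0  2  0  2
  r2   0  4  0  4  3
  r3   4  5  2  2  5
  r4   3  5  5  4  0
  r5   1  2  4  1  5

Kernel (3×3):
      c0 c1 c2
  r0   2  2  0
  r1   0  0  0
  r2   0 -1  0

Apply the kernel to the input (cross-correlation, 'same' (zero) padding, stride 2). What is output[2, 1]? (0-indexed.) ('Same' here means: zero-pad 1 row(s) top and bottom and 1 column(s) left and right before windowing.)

10

The receptive field on the zero-padded input at this output position is [5 2 2 / 5 5 4 / 2 4 1]. Elementwise product with the kernel and sum: 5·2 + 2·2 + 4·-1.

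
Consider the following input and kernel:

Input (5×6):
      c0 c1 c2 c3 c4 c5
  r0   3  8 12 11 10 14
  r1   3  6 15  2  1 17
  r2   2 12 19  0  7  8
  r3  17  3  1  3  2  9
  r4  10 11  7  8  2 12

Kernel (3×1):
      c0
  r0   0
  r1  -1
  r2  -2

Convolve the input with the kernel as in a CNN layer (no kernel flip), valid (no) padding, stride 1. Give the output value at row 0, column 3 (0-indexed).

The receptive field on the input at this output position is [11 / 2 / 0]. Elementwise product with the kernel and sum: 2·-1 + 0·-2.

-2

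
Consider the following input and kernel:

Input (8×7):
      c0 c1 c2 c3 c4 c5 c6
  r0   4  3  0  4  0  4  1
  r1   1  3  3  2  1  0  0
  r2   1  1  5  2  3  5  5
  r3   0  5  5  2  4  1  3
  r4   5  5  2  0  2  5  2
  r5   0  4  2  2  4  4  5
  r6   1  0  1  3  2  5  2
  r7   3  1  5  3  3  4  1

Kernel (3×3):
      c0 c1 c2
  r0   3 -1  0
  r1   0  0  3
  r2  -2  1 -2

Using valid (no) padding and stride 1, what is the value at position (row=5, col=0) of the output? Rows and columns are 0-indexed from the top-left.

-16

The receptive field on the input at this output position is [0 4 2 / 1 0 1 / 3 1 5]. Elementwise product with the kernel and sum: 0·3 + 4·-1 + 1·3 + 3·-2 + 1·1 + 5·-2.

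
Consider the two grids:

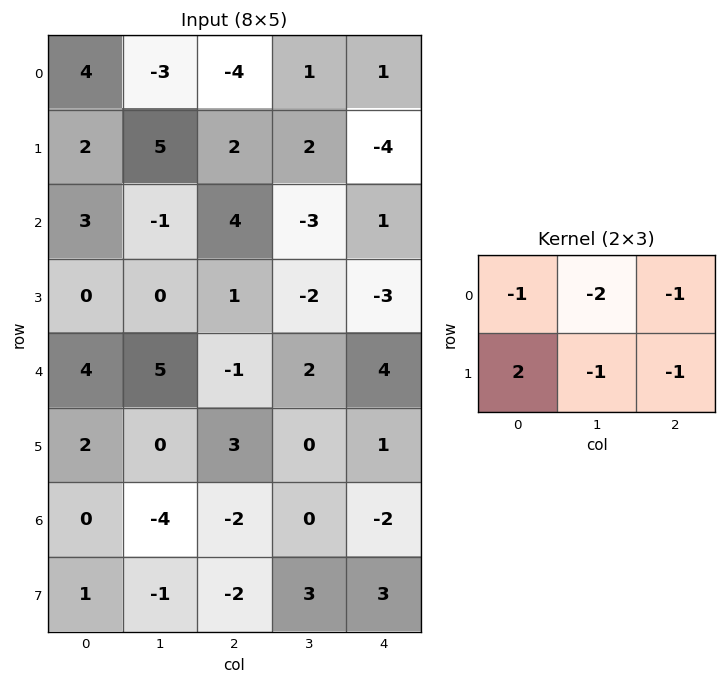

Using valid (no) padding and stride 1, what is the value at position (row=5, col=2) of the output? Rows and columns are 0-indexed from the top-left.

-6

The receptive field on the input at this output position is [3 0 1 / -2 0 -2]. Elementwise product with the kernel and sum: 3·-1 + 0·-2 + 1·-1 + -2·2 + 0·-1 + -2·-1.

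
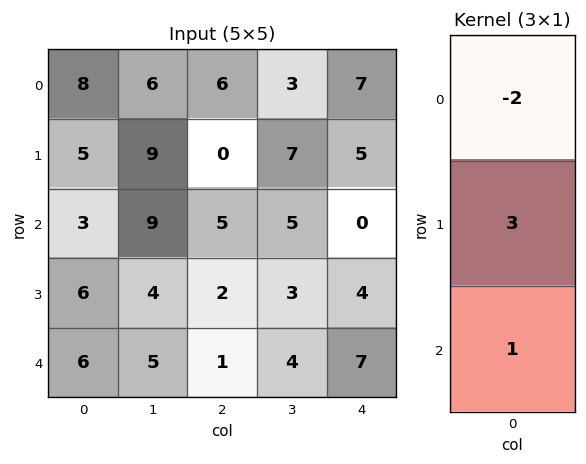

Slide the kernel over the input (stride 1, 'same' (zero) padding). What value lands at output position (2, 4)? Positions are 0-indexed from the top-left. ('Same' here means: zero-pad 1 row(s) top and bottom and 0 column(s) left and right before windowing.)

-6

The receptive field on the zero-padded input at this output position is [5 / 0 / 4]. Elementwise product with the kernel and sum: 5·-2 + 0·3 + 4·1.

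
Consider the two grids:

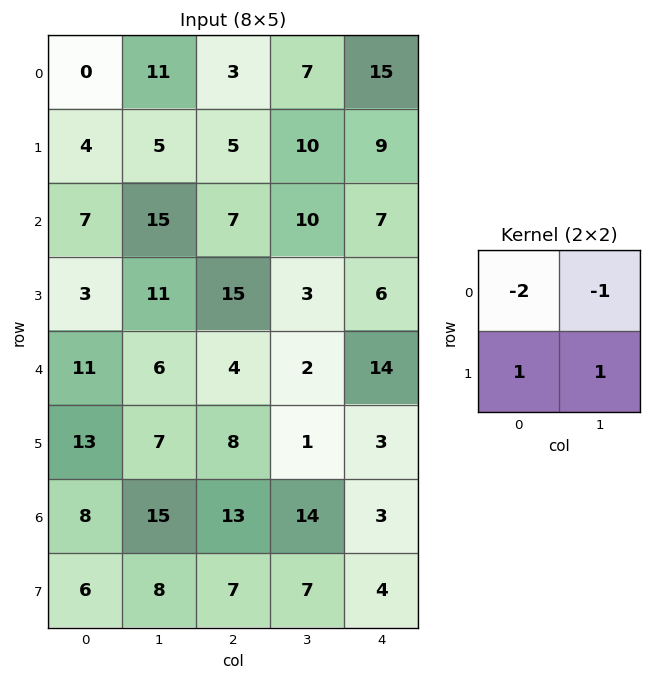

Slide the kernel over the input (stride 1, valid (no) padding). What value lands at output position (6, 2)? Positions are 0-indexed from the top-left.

-26

The receptive field on the input at this output position is [13 14 / 7 7]. Elementwise product with the kernel and sum: 13·-2 + 14·-1 + 7·1 + 7·1.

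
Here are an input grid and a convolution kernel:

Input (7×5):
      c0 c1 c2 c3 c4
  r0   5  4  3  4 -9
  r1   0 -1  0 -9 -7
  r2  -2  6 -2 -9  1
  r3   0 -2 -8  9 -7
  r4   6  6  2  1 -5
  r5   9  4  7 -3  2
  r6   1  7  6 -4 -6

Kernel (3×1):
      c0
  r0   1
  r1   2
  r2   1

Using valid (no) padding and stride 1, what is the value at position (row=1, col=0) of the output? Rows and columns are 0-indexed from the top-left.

-4

The receptive field on the input at this output position is [0 / -2 / 0]. Elementwise product with the kernel and sum: 0·1 + -2·2 + 0·1.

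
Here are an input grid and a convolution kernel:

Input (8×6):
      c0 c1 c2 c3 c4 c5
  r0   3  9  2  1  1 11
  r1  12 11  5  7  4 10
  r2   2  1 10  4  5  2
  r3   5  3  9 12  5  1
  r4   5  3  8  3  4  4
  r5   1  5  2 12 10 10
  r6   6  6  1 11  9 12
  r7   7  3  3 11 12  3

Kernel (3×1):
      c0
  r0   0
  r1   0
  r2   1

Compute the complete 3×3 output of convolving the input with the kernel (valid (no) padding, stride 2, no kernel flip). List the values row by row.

2 10 5
5 8 4
6 1 9

Output[0,0]: The receptive field on the input at this output position is [3 / 12 / 2]. Elementwise product with the kernel and sum: 2·1.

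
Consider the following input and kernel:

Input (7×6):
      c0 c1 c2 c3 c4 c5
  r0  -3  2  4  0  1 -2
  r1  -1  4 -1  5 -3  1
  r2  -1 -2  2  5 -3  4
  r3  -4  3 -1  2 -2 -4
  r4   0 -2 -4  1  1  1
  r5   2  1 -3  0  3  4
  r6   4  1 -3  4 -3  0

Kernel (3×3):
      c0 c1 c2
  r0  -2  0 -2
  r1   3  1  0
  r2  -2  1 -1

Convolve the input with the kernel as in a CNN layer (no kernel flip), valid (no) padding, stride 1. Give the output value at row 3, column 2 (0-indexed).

The receptive field on the input at this output position is [-1 2 -2 / -4 1 1 / -3 0 3]. Elementwise product with the kernel and sum: -1·-2 + -2·-2 + -4·3 + 1·1 + -3·-2 + 0·1 + 3·-1.

-2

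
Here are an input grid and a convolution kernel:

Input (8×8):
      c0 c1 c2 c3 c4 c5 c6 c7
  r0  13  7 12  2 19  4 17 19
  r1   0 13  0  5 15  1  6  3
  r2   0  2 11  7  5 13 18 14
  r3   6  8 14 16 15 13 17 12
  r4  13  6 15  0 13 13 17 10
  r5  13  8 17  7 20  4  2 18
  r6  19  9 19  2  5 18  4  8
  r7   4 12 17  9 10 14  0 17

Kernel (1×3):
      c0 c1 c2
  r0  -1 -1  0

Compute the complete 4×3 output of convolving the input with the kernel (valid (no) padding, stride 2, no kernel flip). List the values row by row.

Output[0,0]: The receptive field on the input at this output position is [13 7 12]. Elementwise product with the kernel and sum: 13·-1 + 7·-1.

-20 -14 -23
-2 -18 -18
-19 -15 -26
-28 -21 -23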